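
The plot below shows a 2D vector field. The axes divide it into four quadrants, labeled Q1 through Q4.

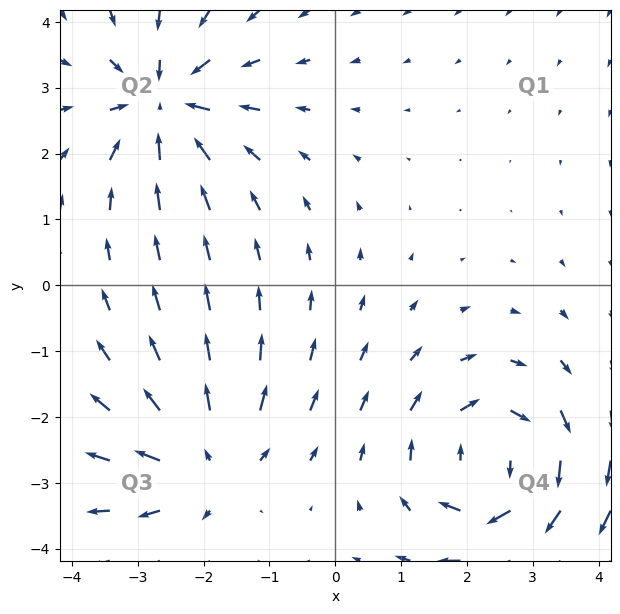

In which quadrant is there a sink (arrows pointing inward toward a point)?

The sink sits at approximately (-2.6, 2.8), which lies in quadrant Q2. The divergence there is about -5, negative as expected for a sink.

Q2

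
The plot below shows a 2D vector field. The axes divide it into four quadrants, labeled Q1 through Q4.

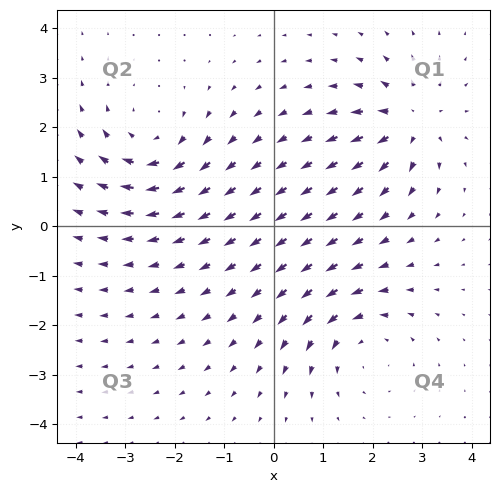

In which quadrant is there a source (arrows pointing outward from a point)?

Q1

The source sits at approximately (2.8, 2.1), which lies in quadrant Q1. The divergence there is about +4, positive as expected for a source.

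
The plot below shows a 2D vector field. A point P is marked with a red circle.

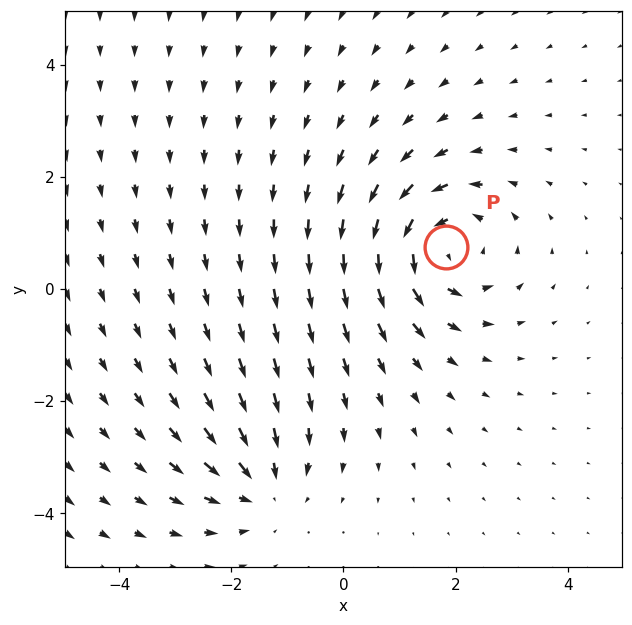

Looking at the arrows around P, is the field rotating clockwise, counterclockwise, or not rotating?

counterclockwise

Near P at (1.8, 0.7) the arrows circulate counterclockwise. The curl (z-component) there is about +5; positive curl means counterclockwise rotation.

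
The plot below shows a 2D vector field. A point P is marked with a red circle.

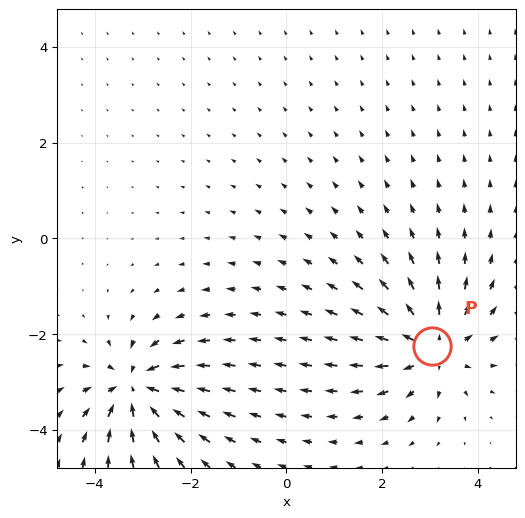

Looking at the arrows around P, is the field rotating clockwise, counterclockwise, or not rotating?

Near P at (3.0, -2.2) the arrows show no circulation. The curl there is ≈0.

not rotating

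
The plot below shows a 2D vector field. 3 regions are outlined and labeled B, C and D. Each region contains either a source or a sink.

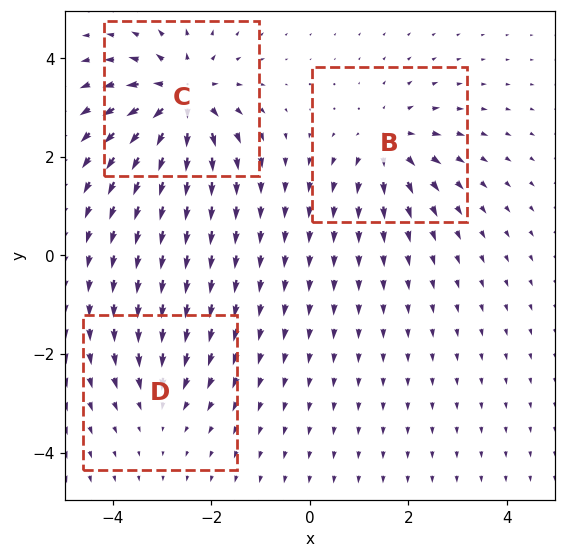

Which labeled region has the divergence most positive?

Divergence at each region's feature centre — B: about +4, C: about +6, D: about -2. Region C is most positive.

C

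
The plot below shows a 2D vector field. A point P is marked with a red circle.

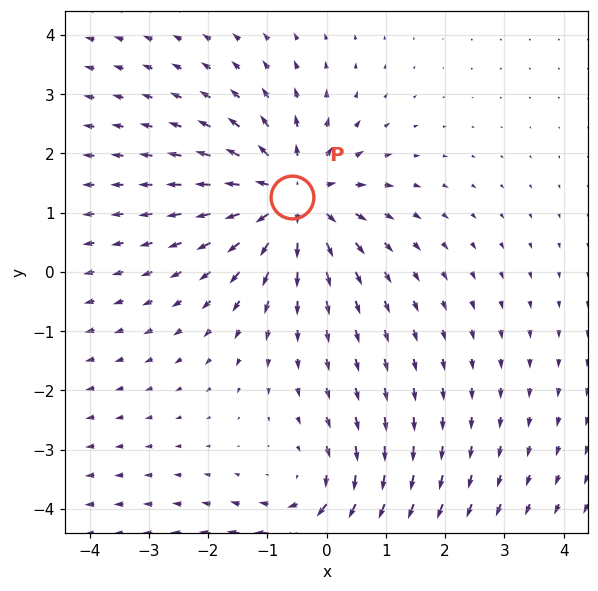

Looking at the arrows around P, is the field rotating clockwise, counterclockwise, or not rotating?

not rotating

Near P at (-0.6, 1.3) the arrows show no circulation. The curl there is ≈0.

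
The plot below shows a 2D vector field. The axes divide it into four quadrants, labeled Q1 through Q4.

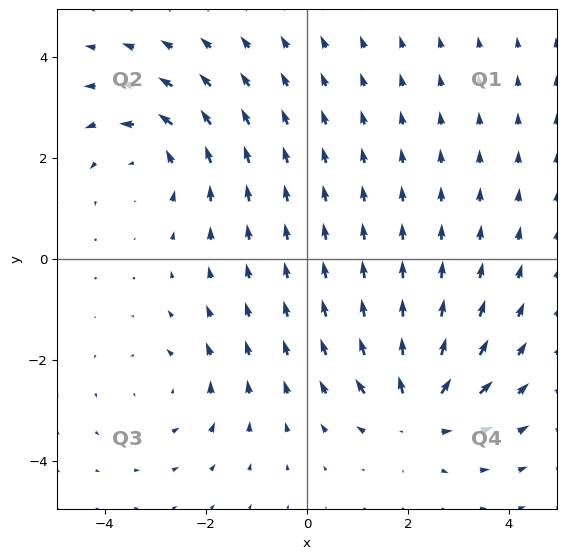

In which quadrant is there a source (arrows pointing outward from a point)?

Q4

The source sits at approximately (2.2, -3.0), which lies in quadrant Q4. The divergence there is about +5, positive as expected for a source.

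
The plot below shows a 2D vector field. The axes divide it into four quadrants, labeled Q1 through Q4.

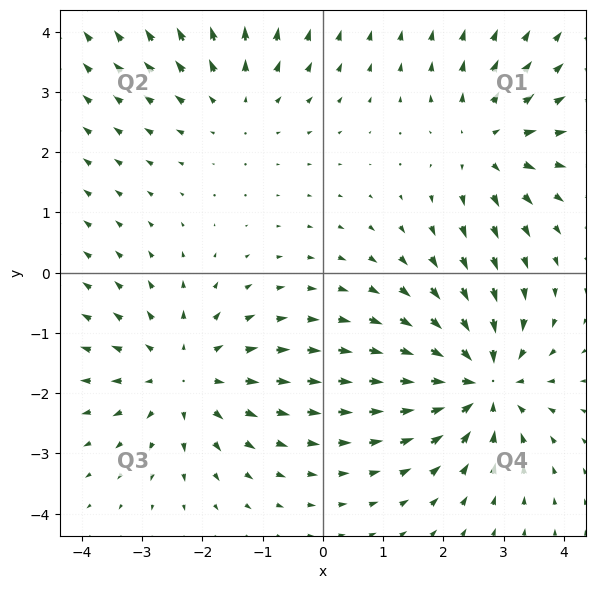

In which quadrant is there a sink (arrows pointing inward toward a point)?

The sink sits at approximately (2.6, -1.8), which lies in quadrant Q4. The divergence there is about -5, negative as expected for a sink.

Q4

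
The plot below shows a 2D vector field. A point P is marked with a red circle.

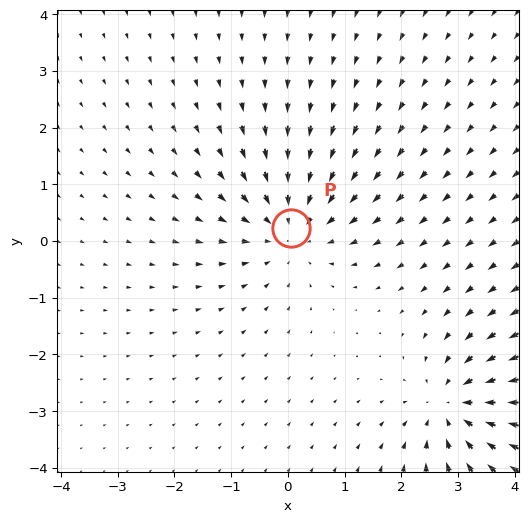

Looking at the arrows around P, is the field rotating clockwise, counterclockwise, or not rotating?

Near P at (0.1, 0.2) the arrows show no circulation. The curl there is ≈0.

not rotating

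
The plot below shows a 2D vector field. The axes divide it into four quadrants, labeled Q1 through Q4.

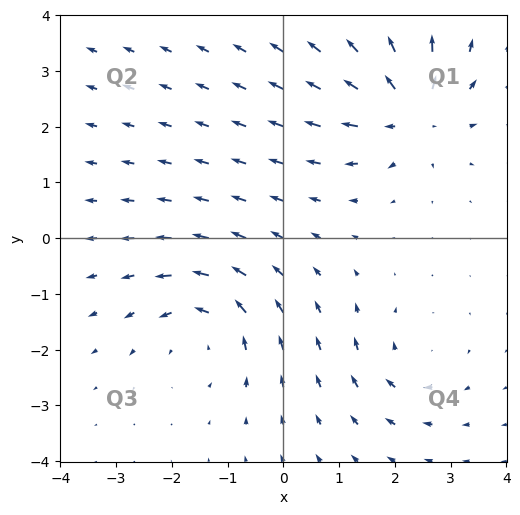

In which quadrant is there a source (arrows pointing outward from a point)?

Q1

The source sits at approximately (2.3, 2.3), which lies in quadrant Q1. The divergence there is about +5, positive as expected for a source.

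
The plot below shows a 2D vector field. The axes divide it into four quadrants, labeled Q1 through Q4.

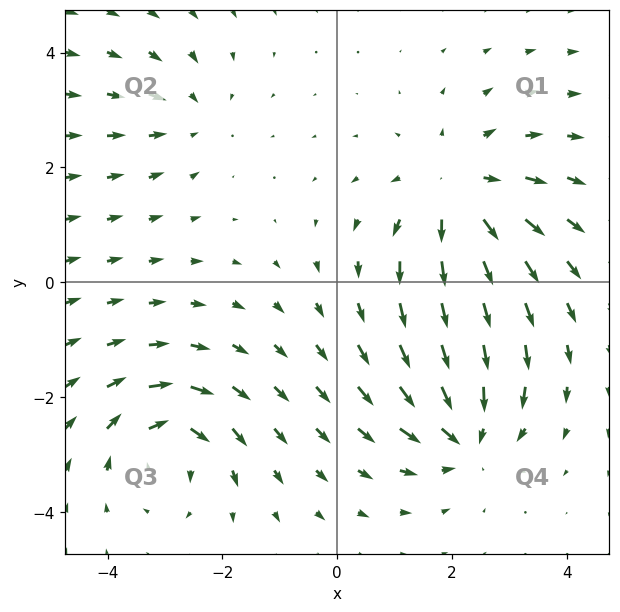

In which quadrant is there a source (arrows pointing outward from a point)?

Q1

The source sits at approximately (2.1, 1.6), which lies in quadrant Q1. The divergence there is about +4, positive as expected for a source.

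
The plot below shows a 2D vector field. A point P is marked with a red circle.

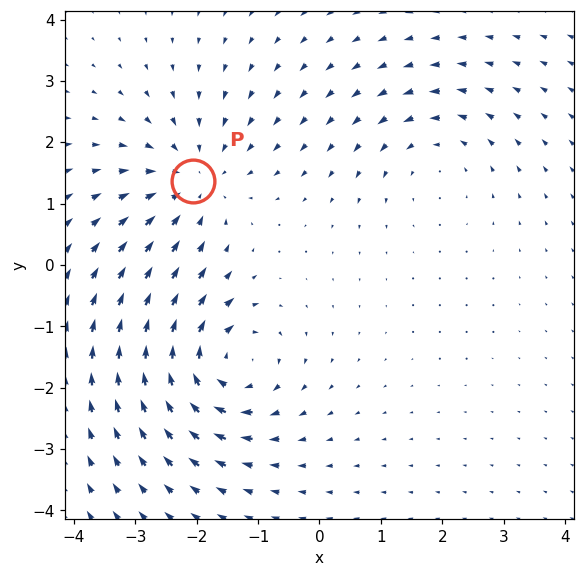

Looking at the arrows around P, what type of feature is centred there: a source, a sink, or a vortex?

At P (-2.1, 1.4) the arrows converge inward. Divergence about -3, curl ≈0 — negative divergence with near-zero curl is a sink.

sink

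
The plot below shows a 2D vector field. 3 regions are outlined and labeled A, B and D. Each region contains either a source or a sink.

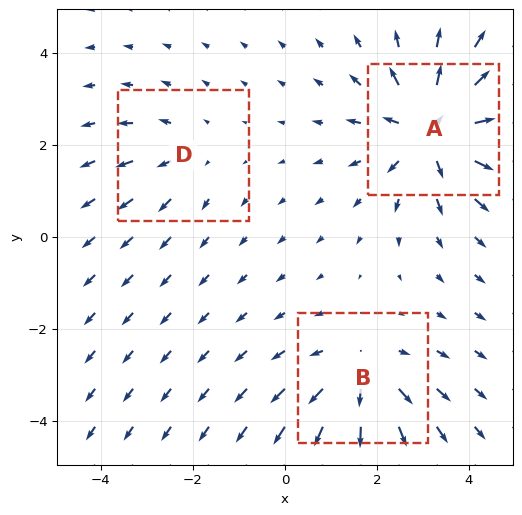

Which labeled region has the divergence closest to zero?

Divergence at each region's feature centre — A: about +5, B: about +3, D: about +2. Region D is closest to zero.

D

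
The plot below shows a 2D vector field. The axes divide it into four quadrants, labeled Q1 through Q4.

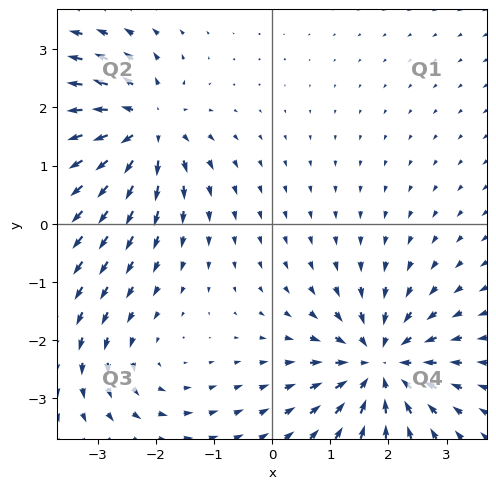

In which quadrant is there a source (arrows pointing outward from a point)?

The source sits at approximately (-2.2, 1.6), which lies in quadrant Q2. The divergence there is about +6, positive as expected for a source.

Q2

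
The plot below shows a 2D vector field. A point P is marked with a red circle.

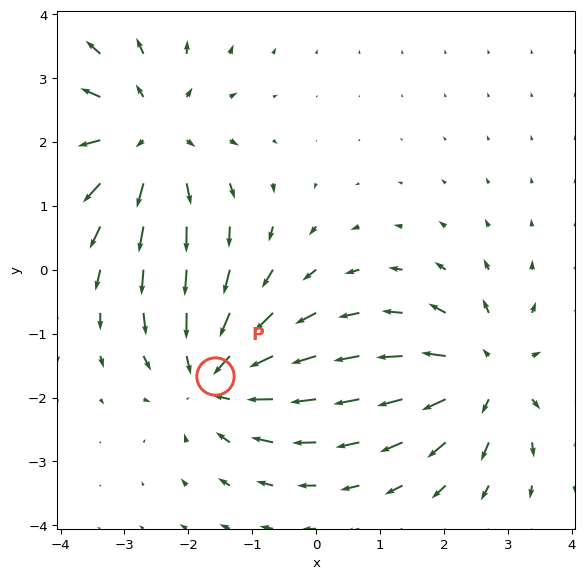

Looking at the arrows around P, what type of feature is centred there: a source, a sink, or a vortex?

At P (-1.6, -1.7) the arrows converge inward. Divergence about -4, curl ≈0 — negative divergence with near-zero curl is a sink.

sink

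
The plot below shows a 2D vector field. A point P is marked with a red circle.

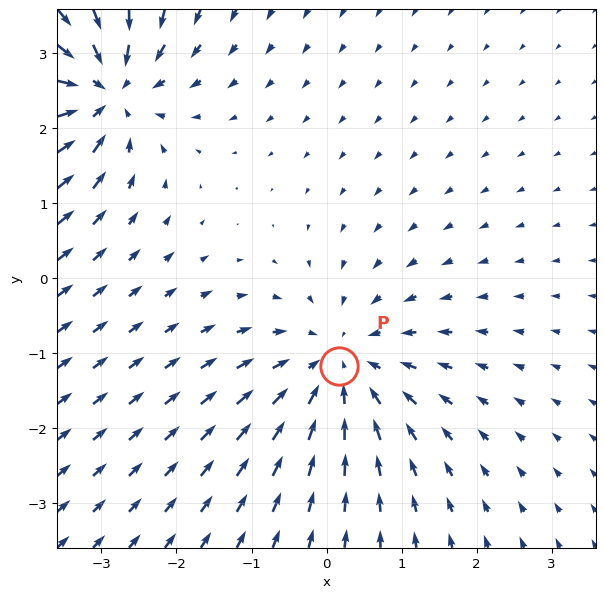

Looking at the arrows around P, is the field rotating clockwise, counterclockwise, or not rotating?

not rotating

Near P at (0.2, -1.2) the arrows show no circulation. The curl there is ≈0.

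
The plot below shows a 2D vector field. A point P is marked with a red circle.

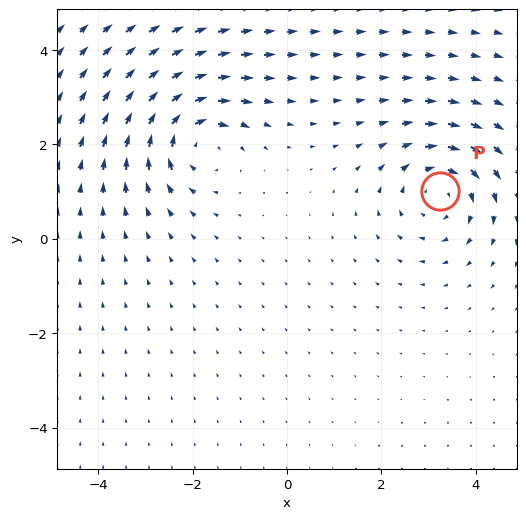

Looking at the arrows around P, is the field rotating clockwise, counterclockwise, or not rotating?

Near P at (3.2, 1.0) the arrows circulate clockwise. The curl (z-component) there is about -5; negative curl means clockwise rotation.

clockwise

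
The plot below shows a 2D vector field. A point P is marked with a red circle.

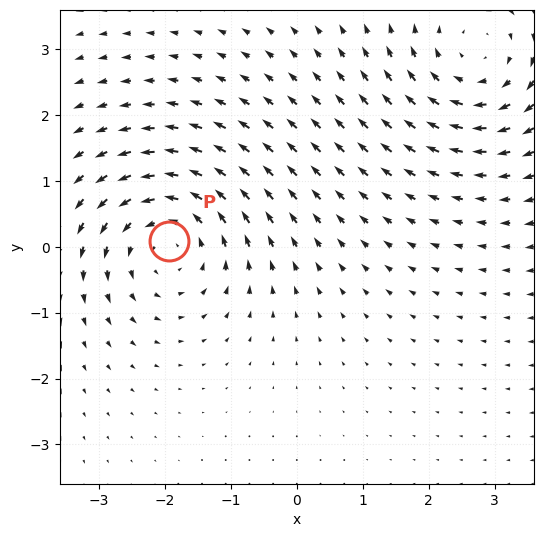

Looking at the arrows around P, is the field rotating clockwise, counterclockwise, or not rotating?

counterclockwise

Near P at (-1.9, 0.1) the arrows circulate counterclockwise. The curl (z-component) there is about +4; positive curl means counterclockwise rotation.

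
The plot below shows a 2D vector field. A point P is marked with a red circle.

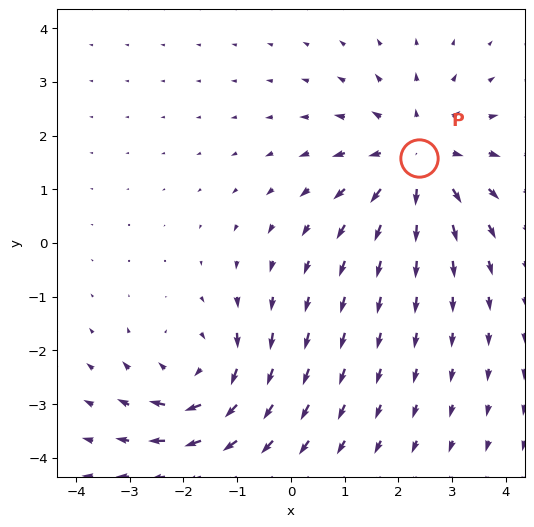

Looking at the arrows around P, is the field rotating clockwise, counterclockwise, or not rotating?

Near P at (2.4, 1.6) the arrows show no circulation. The curl there is ≈0.

not rotating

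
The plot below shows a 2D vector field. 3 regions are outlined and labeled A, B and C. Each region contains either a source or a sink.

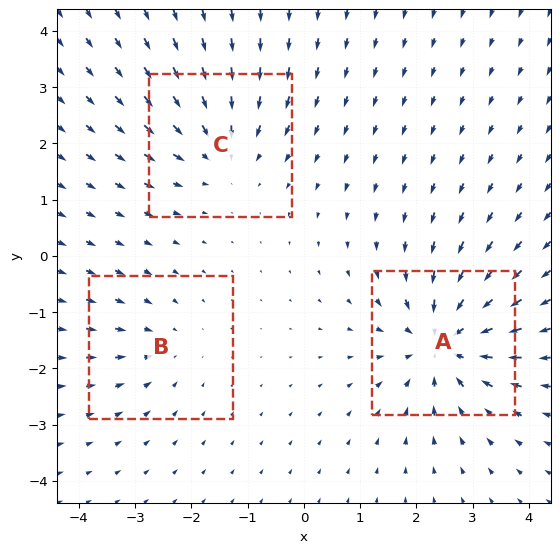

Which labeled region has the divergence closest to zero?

Divergence at each region's feature centre — A: about -5, B: about -2, C: about -3. Region B is closest to zero.

B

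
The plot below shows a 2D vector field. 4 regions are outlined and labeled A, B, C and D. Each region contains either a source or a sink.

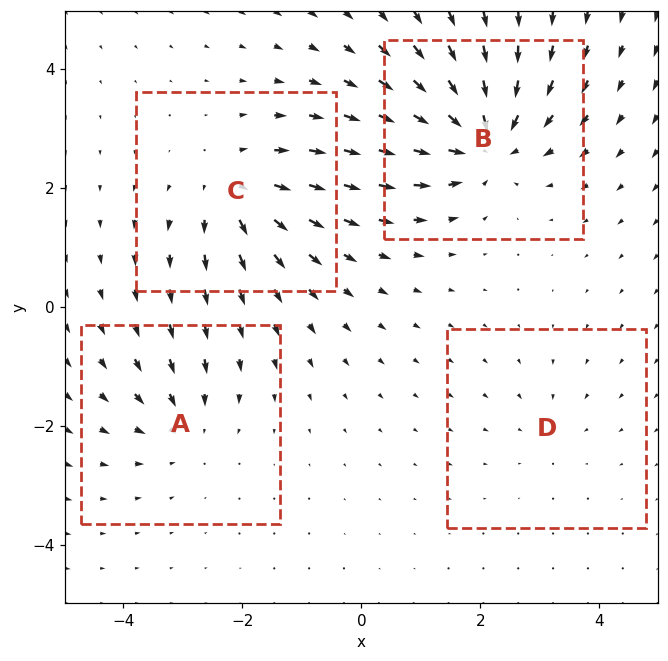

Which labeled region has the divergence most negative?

B

Divergence at each region's feature centre — A: about -4, B: about -7, C: about +5, D: about -2. Region B is most negative.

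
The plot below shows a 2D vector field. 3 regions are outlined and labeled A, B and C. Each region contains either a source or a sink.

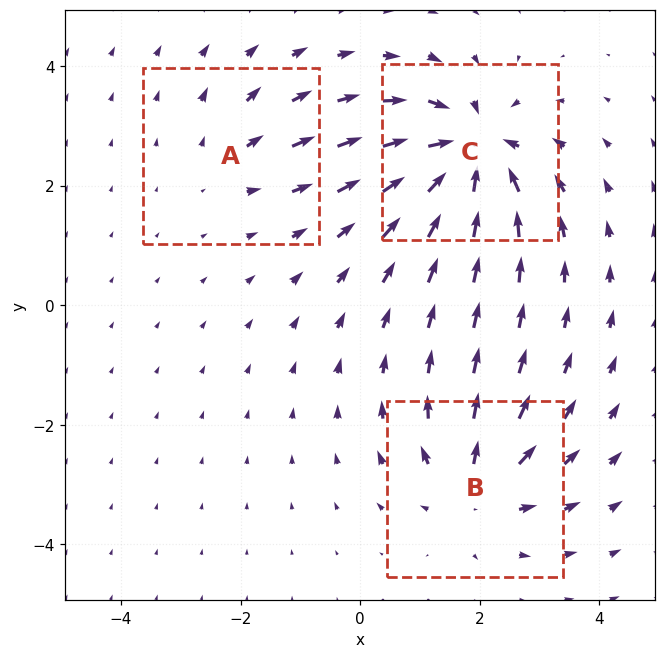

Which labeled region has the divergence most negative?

C

Divergence at each region's feature centre — A: about +2, B: about +4, C: about -7. Region C is most negative.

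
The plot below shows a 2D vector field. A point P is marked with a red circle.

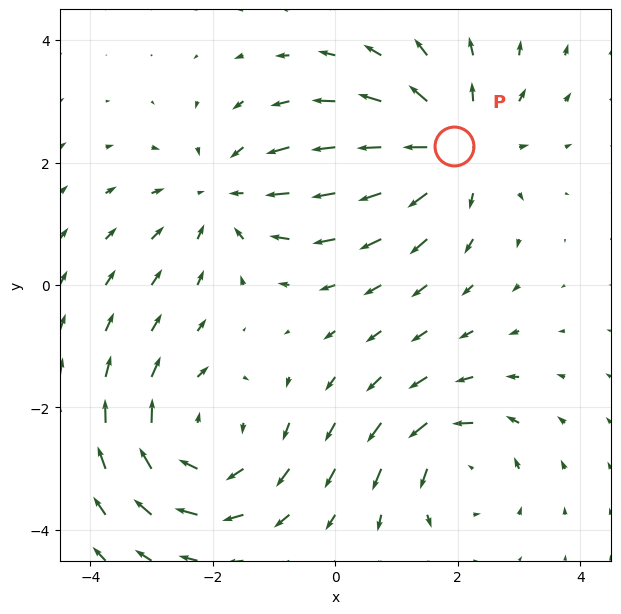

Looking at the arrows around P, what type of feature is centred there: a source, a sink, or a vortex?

At P (1.9, 2.3) the arrows spread outward. Divergence about +4, curl ≈0 — positive divergence with near-zero curl is a source.

source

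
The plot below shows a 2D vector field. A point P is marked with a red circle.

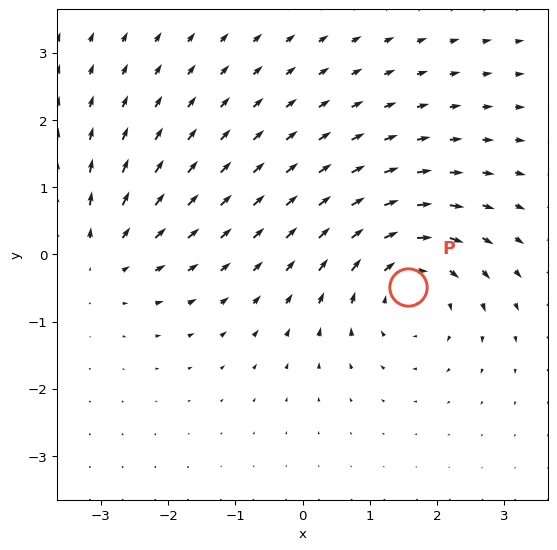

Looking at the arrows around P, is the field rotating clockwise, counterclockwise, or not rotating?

Near P at (1.6, -0.5) the arrows circulate clockwise. The curl (z-component) there is about -4; negative curl means clockwise rotation.

clockwise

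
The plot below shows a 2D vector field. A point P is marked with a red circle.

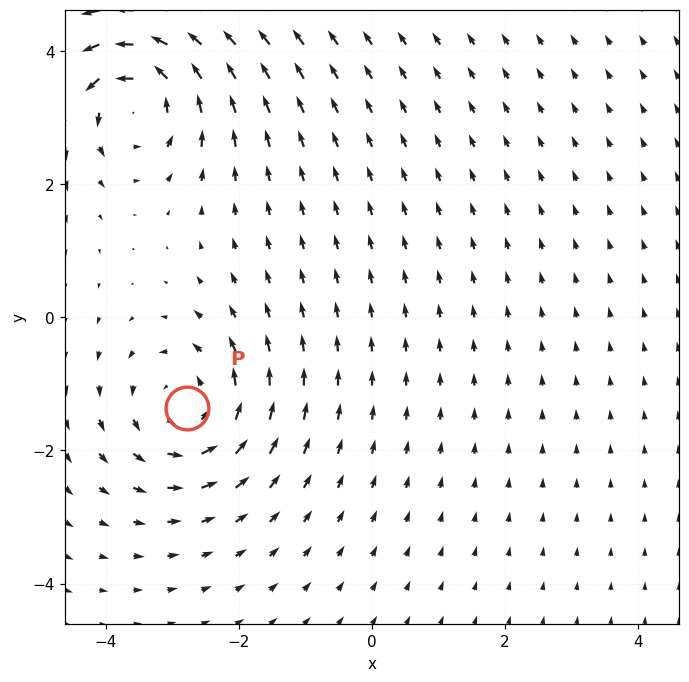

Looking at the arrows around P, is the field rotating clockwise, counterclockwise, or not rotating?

Near P at (-2.8, -1.4) the arrows circulate counterclockwise. The curl (z-component) there is about +3; positive curl means counterclockwise rotation.

counterclockwise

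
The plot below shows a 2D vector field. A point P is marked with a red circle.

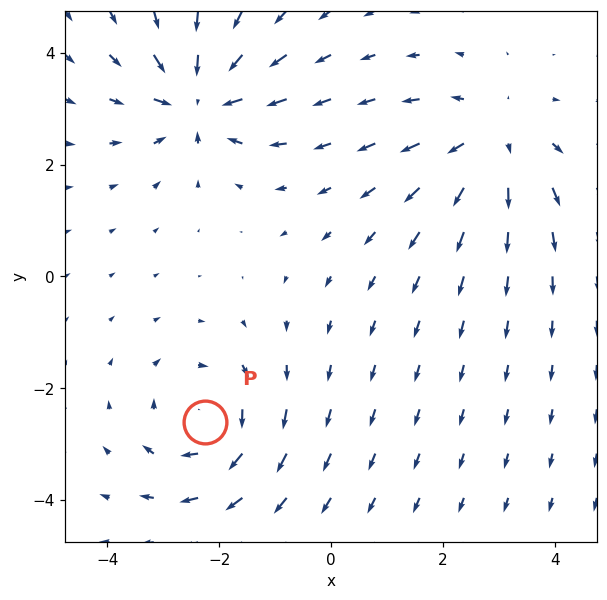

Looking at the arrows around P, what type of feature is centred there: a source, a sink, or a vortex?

At P (-2.3, -2.6) the arrows circulate clockwise. Divergence ≈0, curl about -5 — near-zero divergence with nonzero curl is a vortex.

vortex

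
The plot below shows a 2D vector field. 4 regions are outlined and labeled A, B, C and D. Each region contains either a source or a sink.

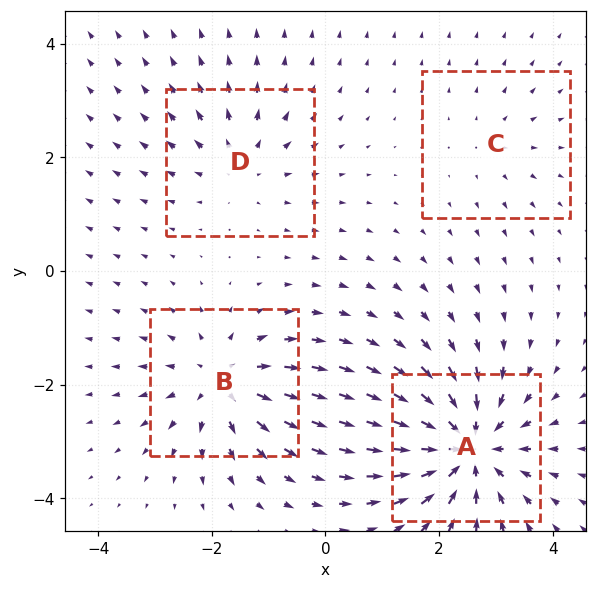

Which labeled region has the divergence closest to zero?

C

Divergence at each region's feature centre — A: about -7, B: about +5, C: about +2, D: about +3. Region C is closest to zero.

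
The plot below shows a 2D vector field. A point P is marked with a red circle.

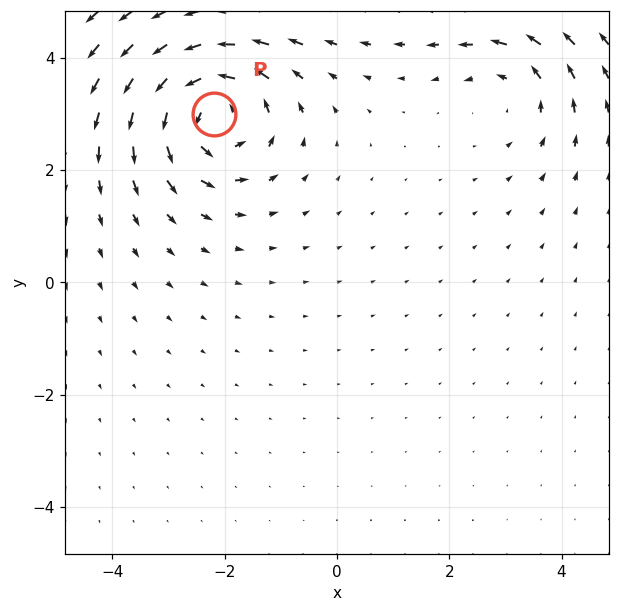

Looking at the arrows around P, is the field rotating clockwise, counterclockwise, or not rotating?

Near P at (-2.2, 3.0) the arrows circulate counterclockwise. The curl (z-component) there is about +5; positive curl means counterclockwise rotation.

counterclockwise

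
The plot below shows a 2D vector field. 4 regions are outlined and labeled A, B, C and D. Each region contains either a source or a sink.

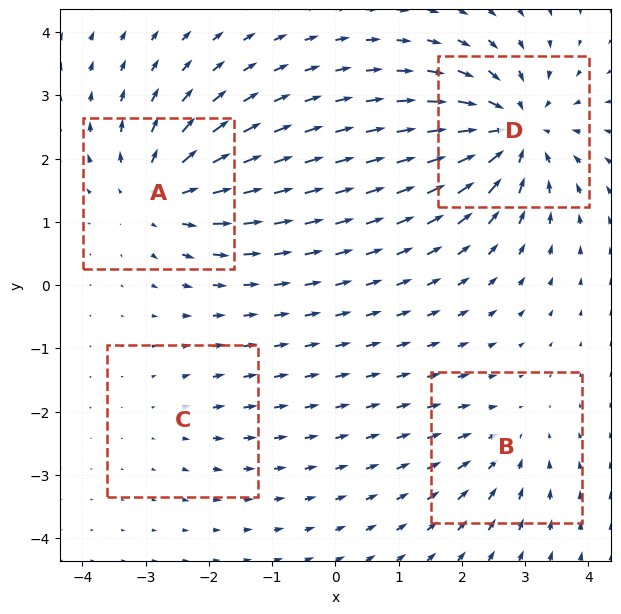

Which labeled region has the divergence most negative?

Divergence at each region's feature centre — A: about +6, B: about -3, C: about +2, D: about -7. Region D is most negative.

D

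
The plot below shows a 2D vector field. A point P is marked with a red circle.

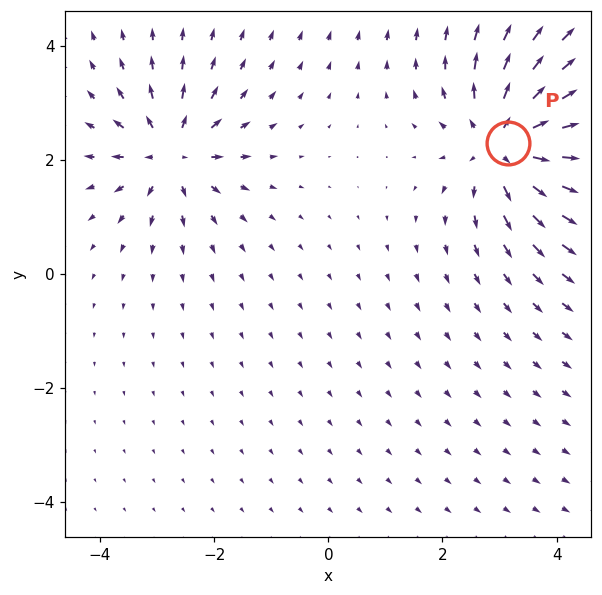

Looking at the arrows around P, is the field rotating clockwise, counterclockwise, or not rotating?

Near P at (3.1, 2.3) the arrows show no circulation. The curl there is ≈0.

not rotating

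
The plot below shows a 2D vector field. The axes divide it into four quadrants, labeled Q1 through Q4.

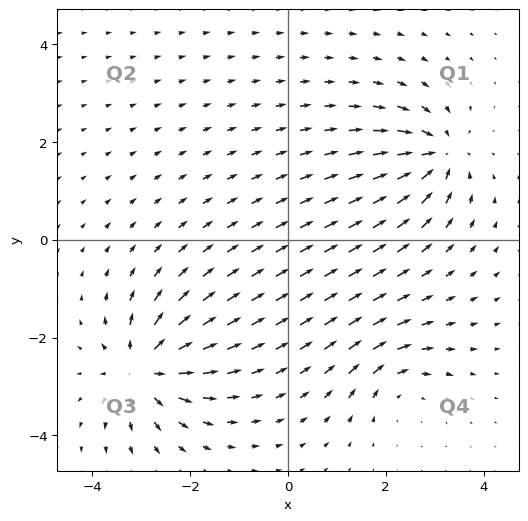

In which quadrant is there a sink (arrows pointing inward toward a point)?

Q1

The sink sits at approximately (3.0, 1.7), which lies in quadrant Q1. The divergence there is about -6, negative as expected for a sink.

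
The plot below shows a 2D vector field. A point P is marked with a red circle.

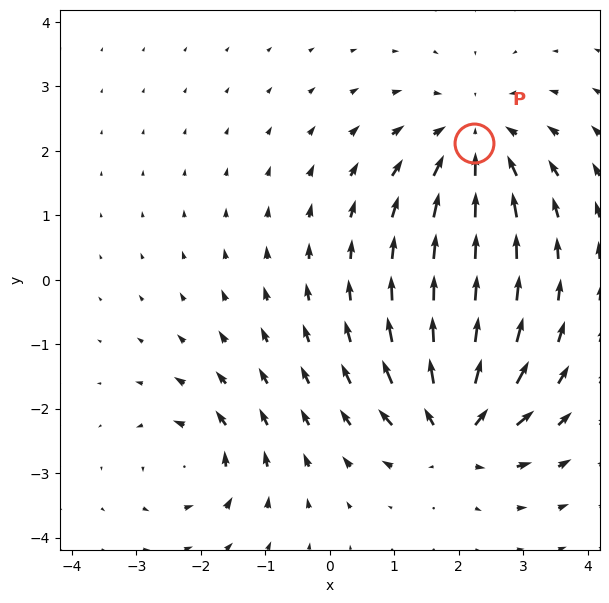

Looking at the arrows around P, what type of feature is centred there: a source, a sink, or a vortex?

sink

At P (2.2, 2.1) the arrows converge inward. Divergence about -4, curl ≈0 — negative divergence with near-zero curl is a sink.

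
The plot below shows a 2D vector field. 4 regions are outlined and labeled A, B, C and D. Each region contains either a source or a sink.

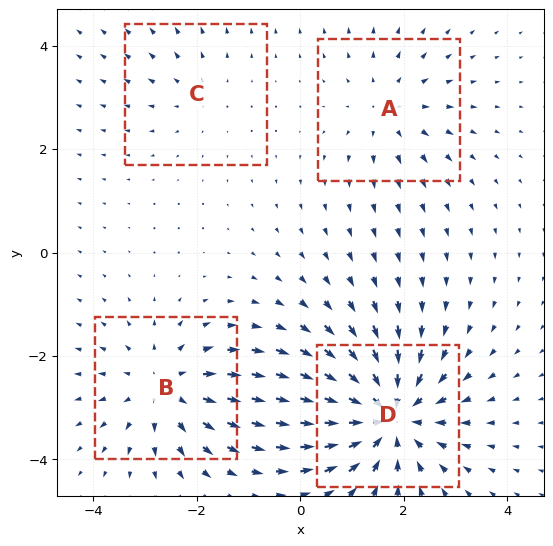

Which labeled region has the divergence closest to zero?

C

Divergence at each region's feature centre — A: about +3, B: about +5, C: about +2, D: about -7. Region C is closest to zero.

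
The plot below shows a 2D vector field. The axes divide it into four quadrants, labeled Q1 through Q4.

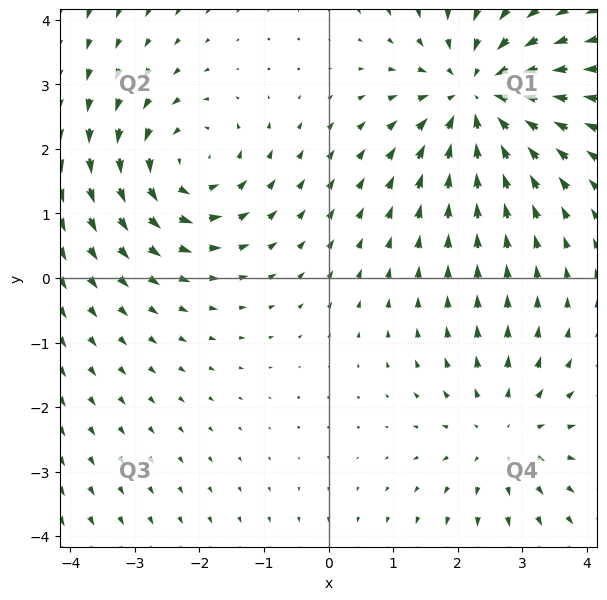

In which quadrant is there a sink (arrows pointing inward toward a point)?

The sink sits at approximately (2.3, 2.8), which lies in quadrant Q1. The divergence there is about -4, negative as expected for a sink.

Q1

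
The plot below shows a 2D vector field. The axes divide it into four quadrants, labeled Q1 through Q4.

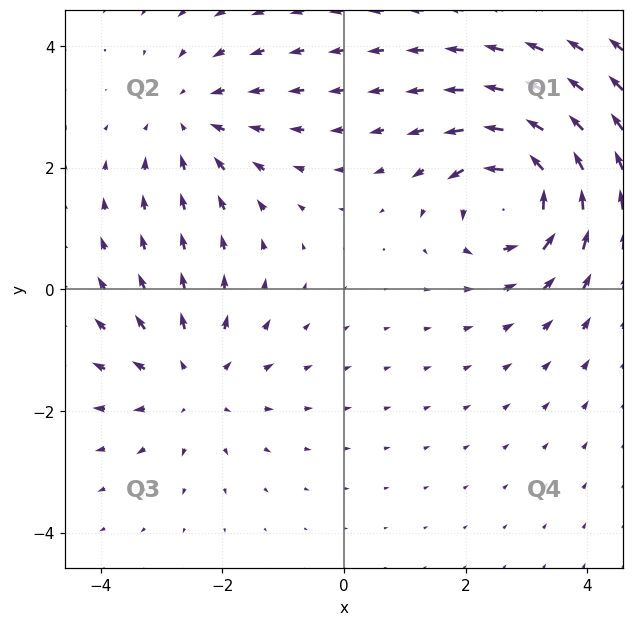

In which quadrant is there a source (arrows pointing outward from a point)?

Q3

The source sits at approximately (-2.5, -1.5), which lies in quadrant Q3. The divergence there is about +3, positive as expected for a source.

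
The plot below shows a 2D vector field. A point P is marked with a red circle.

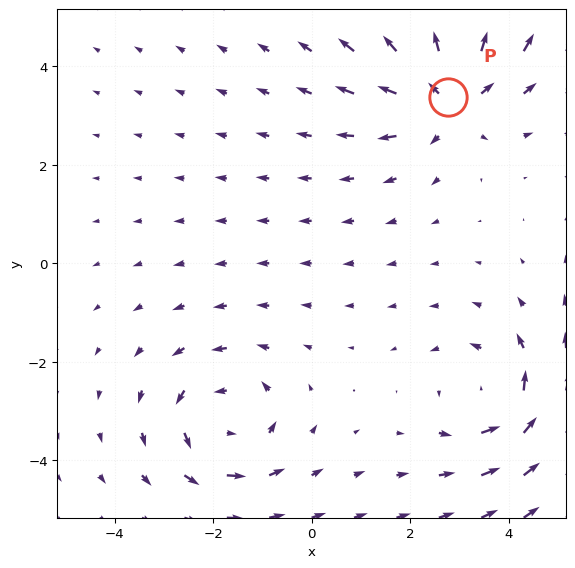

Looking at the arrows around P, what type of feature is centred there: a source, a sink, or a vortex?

At P (2.8, 3.4) the arrows spread outward. Divergence about +5, curl ≈0 — positive divergence with near-zero curl is a source.

source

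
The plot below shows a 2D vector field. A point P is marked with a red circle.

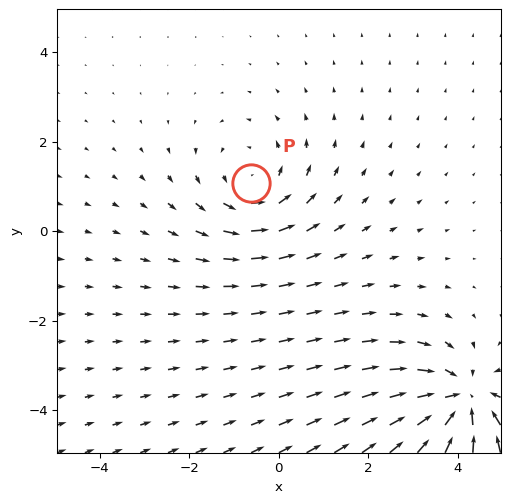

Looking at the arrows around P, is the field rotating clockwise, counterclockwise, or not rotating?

Near P at (-0.6, 1.1) the arrows circulate counterclockwise. The curl (z-component) there is about +2; positive curl means counterclockwise rotation.

counterclockwise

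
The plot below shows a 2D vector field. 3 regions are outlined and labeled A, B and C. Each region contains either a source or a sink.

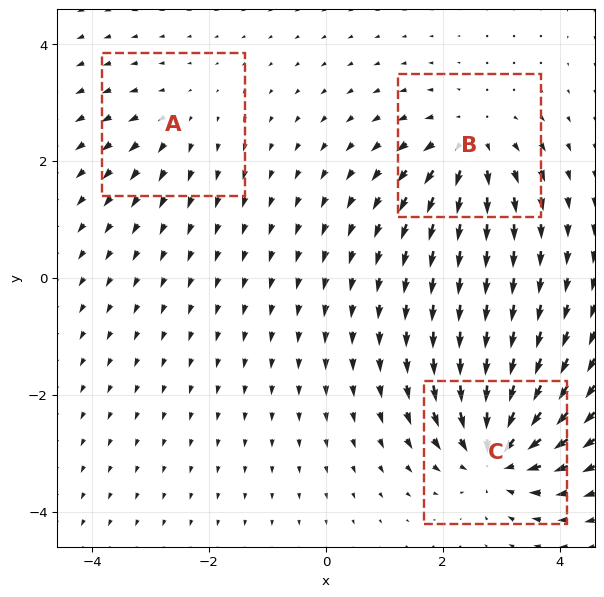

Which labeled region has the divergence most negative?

Divergence at each region's feature centre — A: about +2, B: about +4, C: about -6. Region C is most negative.

C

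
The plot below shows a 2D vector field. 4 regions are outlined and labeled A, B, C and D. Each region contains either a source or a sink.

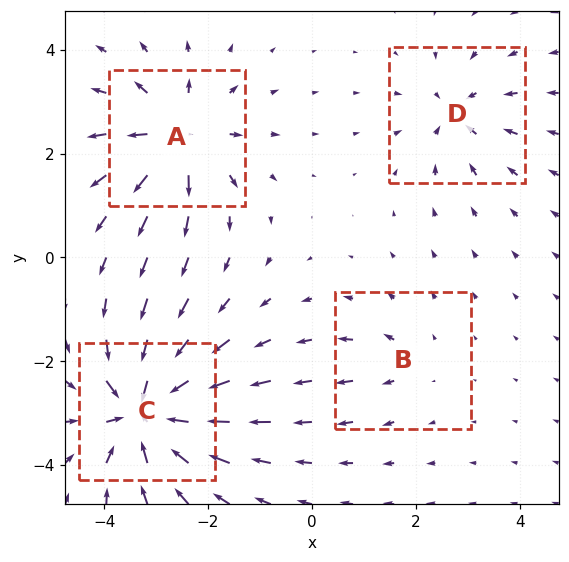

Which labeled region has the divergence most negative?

Divergence at each region's feature centre — A: about +6, B: about +2, C: about -9, D: about -4. Region C is most negative.

C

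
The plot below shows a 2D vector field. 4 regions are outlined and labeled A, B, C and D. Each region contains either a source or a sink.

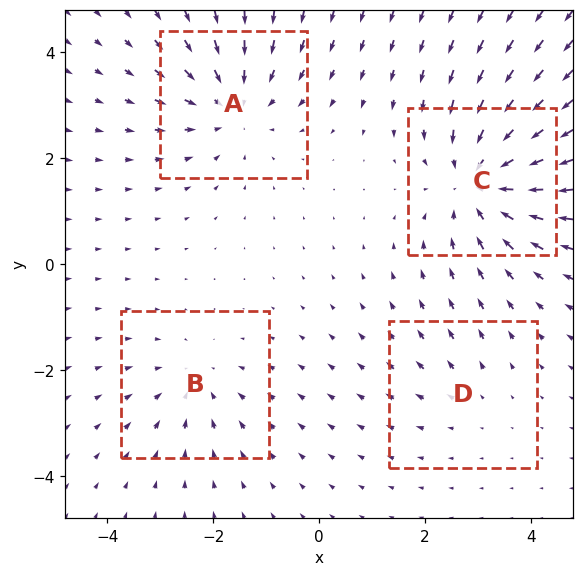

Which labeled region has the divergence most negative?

C

Divergence at each region's feature centre — A: about -4, B: about -3, C: about -6, D: about +2. Region C is most negative.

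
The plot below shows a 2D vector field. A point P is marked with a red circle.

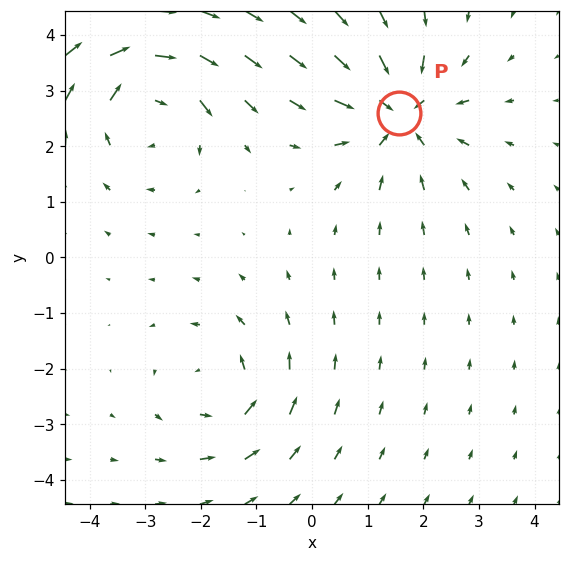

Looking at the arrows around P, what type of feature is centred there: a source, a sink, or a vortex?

sink

At P (1.6, 2.6) the arrows converge inward. Divergence about -5, curl ≈0 — negative divergence with near-zero curl is a sink.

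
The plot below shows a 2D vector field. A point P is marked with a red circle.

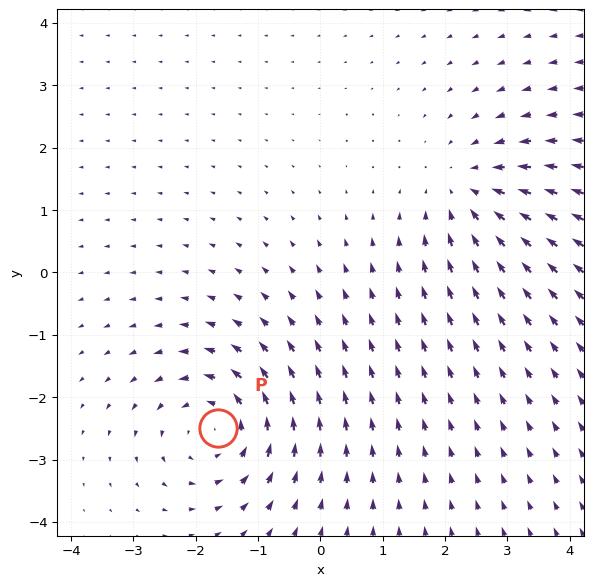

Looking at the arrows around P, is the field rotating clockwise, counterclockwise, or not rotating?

counterclockwise

Near P at (-1.6, -2.5) the arrows circulate counterclockwise. The curl (z-component) there is about +3; positive curl means counterclockwise rotation.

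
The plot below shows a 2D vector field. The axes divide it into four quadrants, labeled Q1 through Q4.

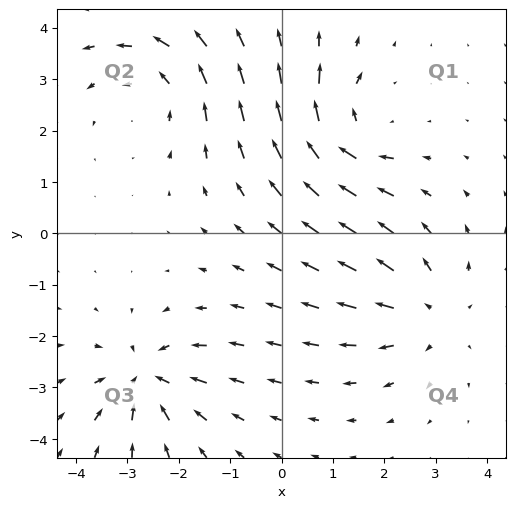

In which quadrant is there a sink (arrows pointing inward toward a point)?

Q3

The sink sits at approximately (-2.6, -2.8), which lies in quadrant Q3. The divergence there is about -6, negative as expected for a sink.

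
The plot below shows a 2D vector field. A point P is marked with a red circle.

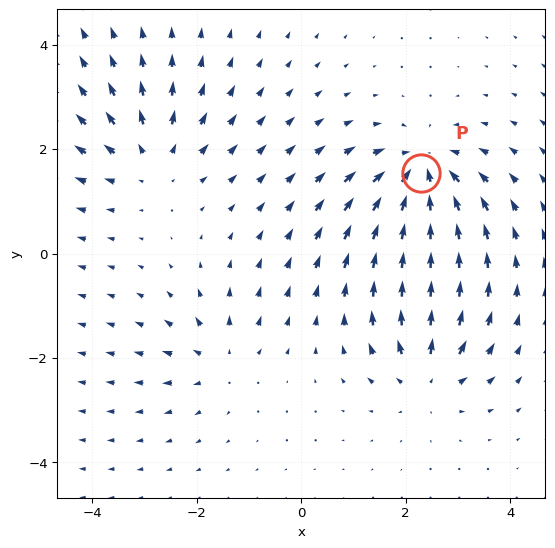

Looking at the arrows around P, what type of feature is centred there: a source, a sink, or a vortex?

sink

At P (2.3, 1.5) the arrows converge inward. Divergence about -6, curl ≈0 — negative divergence with near-zero curl is a sink.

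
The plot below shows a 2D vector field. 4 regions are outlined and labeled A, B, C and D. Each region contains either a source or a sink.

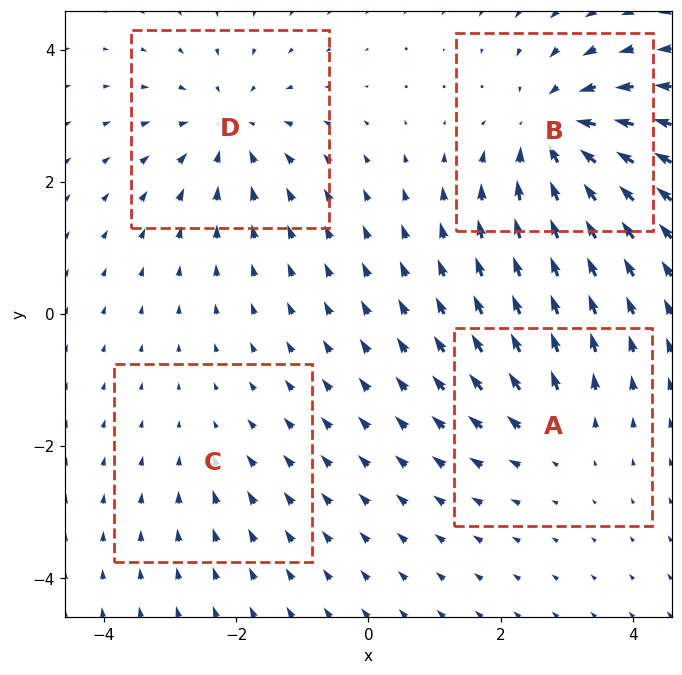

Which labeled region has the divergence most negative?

B

Divergence at each region's feature centre — A: about +3, B: about -6, C: about -2, D: about -4. Region B is most negative.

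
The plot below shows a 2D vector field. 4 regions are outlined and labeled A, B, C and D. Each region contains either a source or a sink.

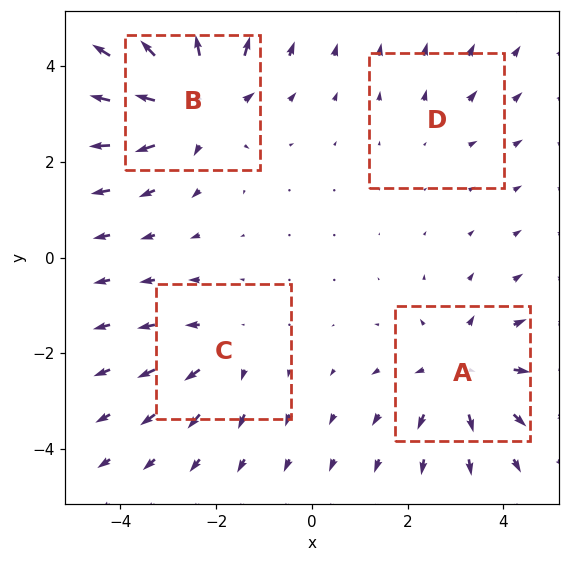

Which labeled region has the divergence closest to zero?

Divergence at each region's feature centre — A: about +4, B: about +6, C: about +3, D: about +2. Region D is closest to zero.

D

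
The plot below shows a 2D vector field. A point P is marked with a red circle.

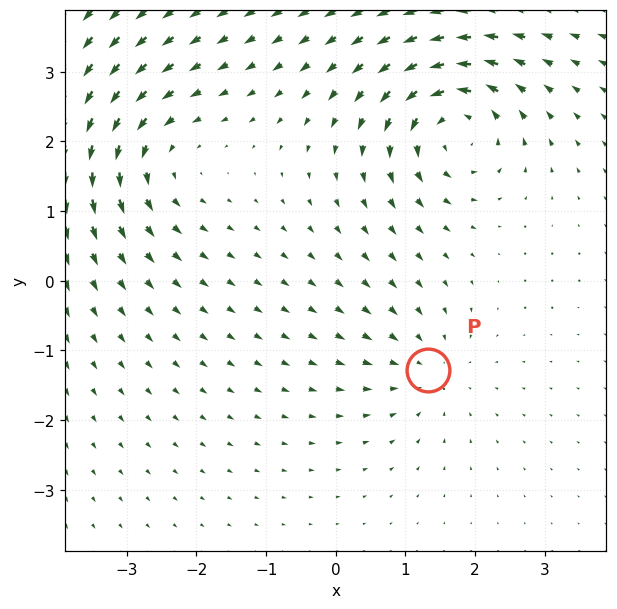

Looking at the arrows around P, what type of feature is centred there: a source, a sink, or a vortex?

At P (1.3, -1.3) the arrows converge inward. Divergence about -3, curl ≈0 — negative divergence with near-zero curl is a sink.

sink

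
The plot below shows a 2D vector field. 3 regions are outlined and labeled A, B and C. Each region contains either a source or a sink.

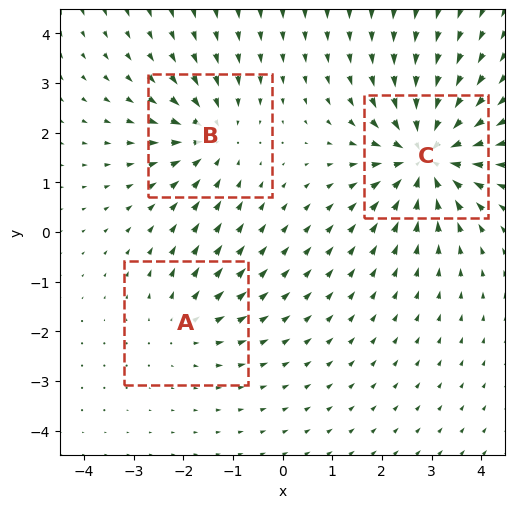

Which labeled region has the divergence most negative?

Divergence at each region's feature centre — A: about +2, B: about -3, C: about -5. Region C is most negative.

C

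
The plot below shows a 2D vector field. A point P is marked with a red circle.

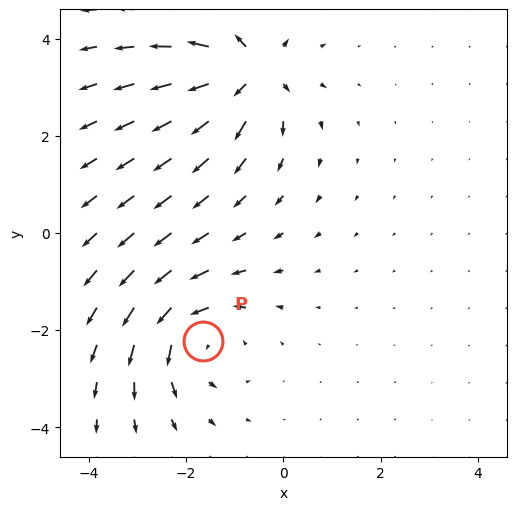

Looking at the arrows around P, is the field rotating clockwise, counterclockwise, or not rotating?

counterclockwise

Near P at (-1.7, -2.2) the arrows circulate counterclockwise. The curl (z-component) there is about +4; positive curl means counterclockwise rotation.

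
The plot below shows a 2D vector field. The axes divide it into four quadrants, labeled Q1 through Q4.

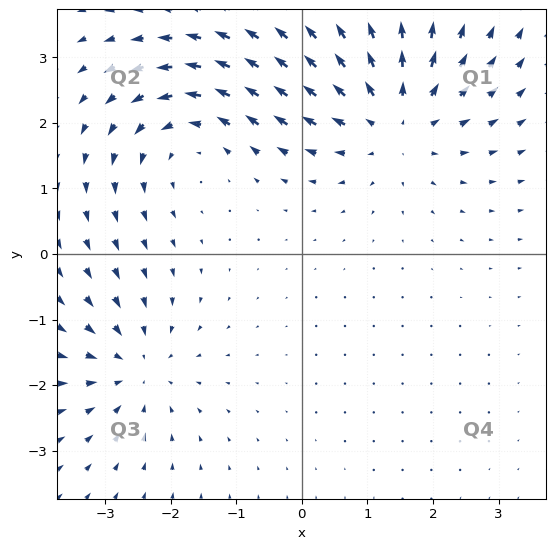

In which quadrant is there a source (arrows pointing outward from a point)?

Q1

The source sits at approximately (1.4, 2.1), which lies in quadrant Q1. The divergence there is about +4, positive as expected for a source.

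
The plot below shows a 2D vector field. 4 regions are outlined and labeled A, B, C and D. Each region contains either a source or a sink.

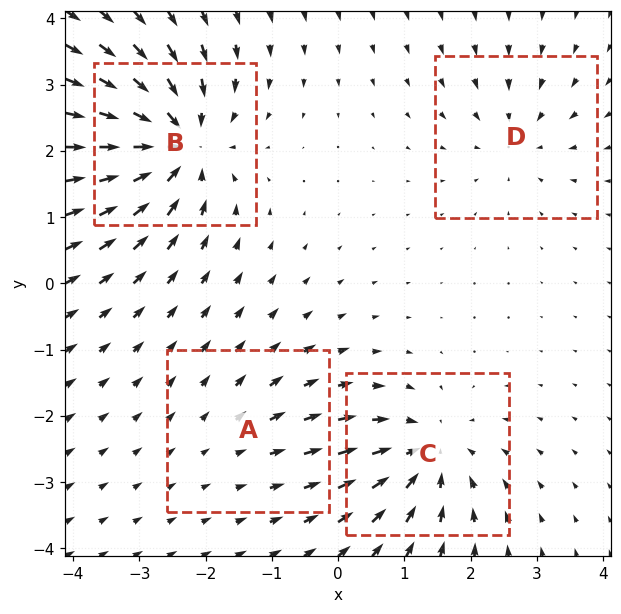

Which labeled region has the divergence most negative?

B

Divergence at each region's feature centre — A: about +2, B: about -8, C: about -6, D: about -4. Region B is most negative.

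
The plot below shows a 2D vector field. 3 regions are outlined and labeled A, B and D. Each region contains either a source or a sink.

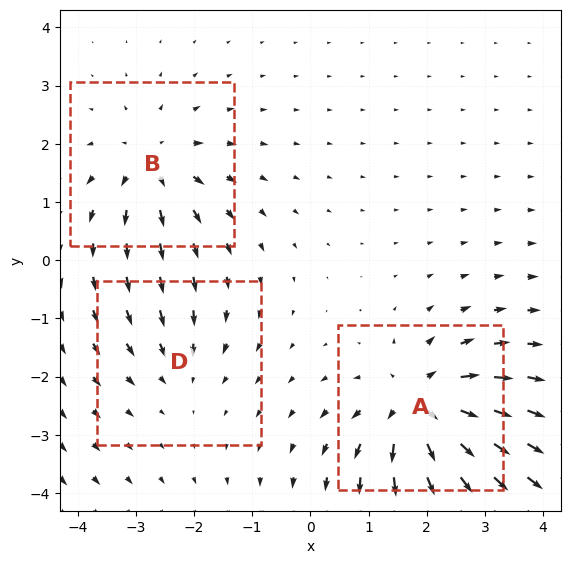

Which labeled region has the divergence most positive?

Divergence at each region's feature centre — A: about +6, B: about +4, D: about -3. Region A is most positive.

A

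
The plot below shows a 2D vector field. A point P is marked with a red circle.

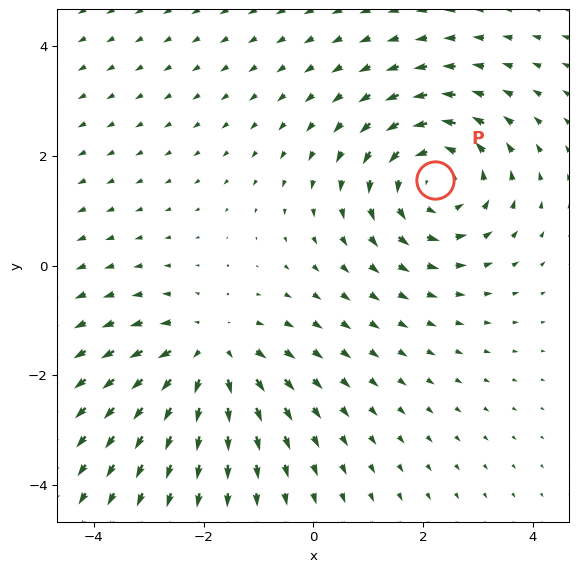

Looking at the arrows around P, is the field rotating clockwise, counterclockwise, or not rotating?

Near P at (2.2, 1.6) the arrows circulate counterclockwise. The curl (z-component) there is about +3; positive curl means counterclockwise rotation.

counterclockwise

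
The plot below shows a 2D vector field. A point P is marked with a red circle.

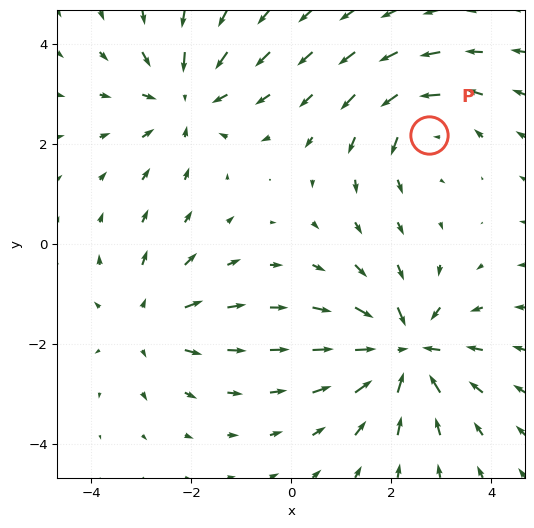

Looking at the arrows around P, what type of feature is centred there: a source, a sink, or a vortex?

At P (2.7, 2.2) the arrows circulate counterclockwise. Divergence ≈0, curl about +3 — near-zero divergence with nonzero curl is a vortex.

vortex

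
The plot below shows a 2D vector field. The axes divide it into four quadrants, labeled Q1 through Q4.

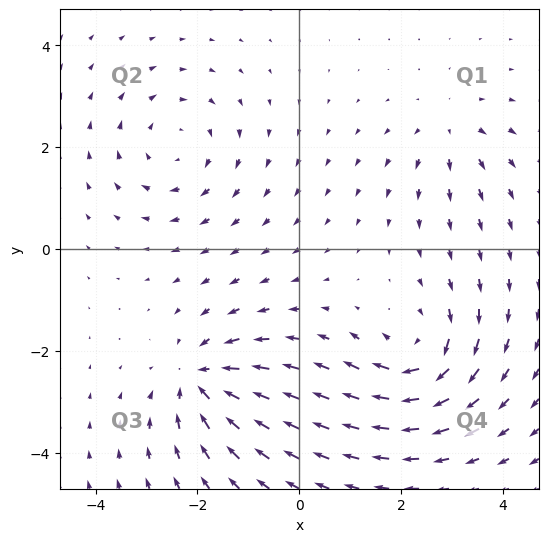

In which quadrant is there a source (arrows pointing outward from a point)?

The source sits at approximately (3.0, 2.4), which lies in quadrant Q1. The divergence there is about +3, positive as expected for a source.

Q1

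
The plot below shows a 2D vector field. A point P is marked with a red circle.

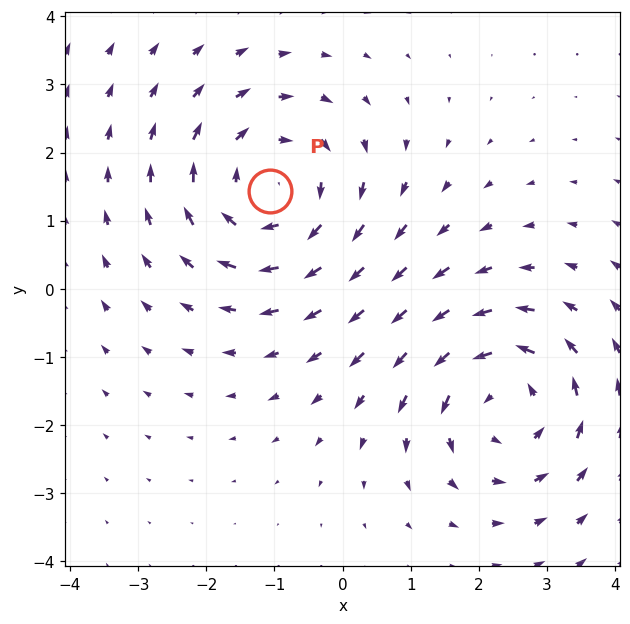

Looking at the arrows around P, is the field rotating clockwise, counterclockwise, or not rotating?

Near P at (-1.1, 1.4) the arrows circulate clockwise. The curl (z-component) there is about -4; negative curl means clockwise rotation.

clockwise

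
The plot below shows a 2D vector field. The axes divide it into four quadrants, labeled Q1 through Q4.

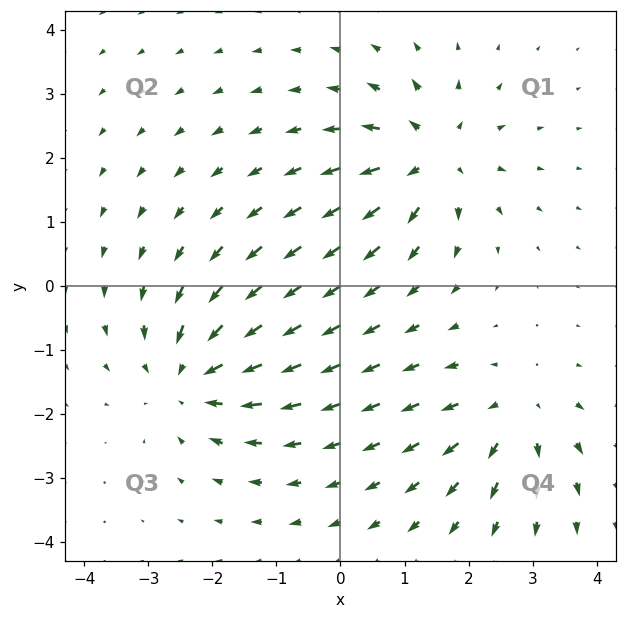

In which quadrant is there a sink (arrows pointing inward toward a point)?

The sink sits at approximately (-2.3, -1.4), which lies in quadrant Q3. The divergence there is about -5, negative as expected for a sink.

Q3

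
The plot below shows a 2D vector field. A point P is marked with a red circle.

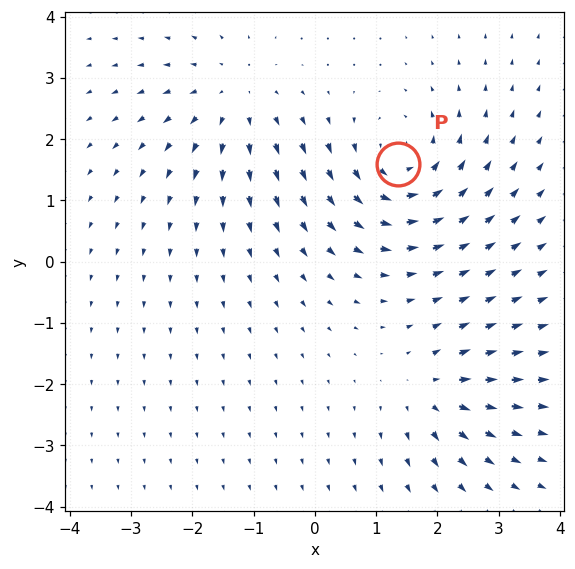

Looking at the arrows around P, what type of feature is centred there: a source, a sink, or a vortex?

vortex

At P (1.4, 1.6) the arrows circulate counterclockwise. Divergence ≈0, curl about +5 — near-zero divergence with nonzero curl is a vortex.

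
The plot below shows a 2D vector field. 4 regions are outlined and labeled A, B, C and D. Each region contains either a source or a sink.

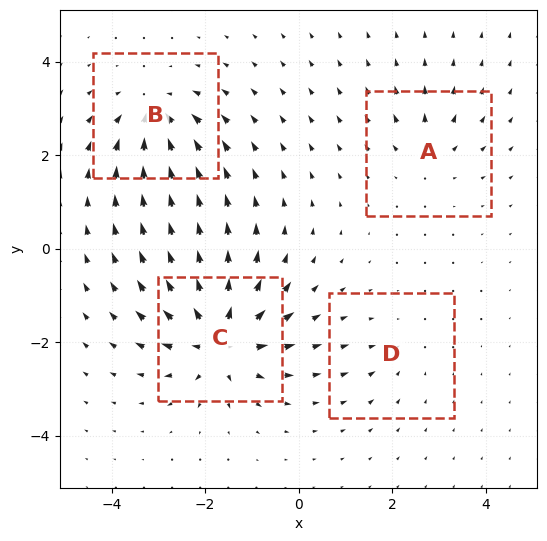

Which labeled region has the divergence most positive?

C

Divergence at each region's feature centre — A: about +4, B: about -6, C: about +9, D: about -2. Region C is most positive.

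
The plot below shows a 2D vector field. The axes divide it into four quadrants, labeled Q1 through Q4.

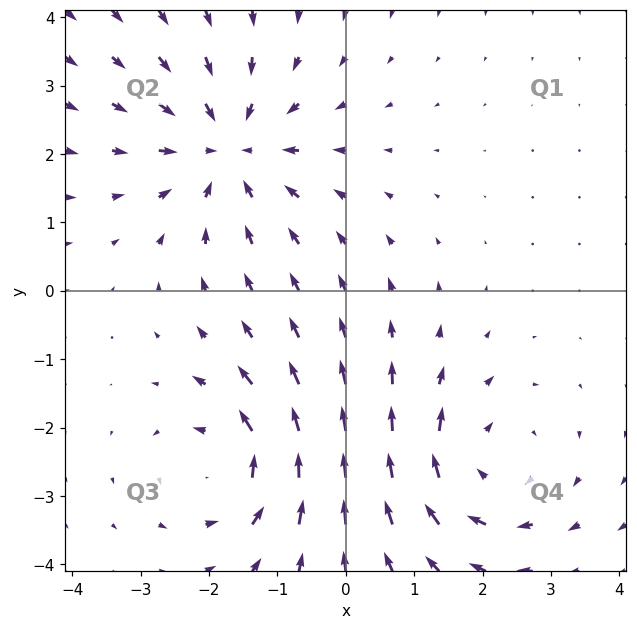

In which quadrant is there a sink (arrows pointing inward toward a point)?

The sink sits at approximately (-1.7, 2.1), which lies in quadrant Q2. The divergence there is about -4, negative as expected for a sink.

Q2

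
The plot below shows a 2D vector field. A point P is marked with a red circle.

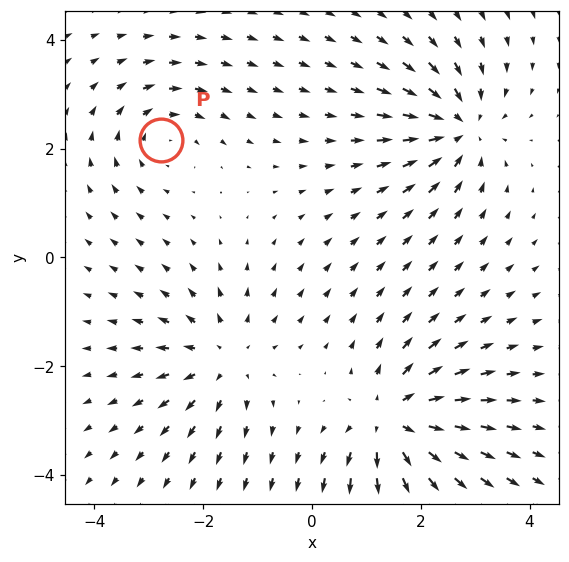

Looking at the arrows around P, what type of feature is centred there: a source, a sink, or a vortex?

At P (-2.8, 2.2) the arrows circulate clockwise. Divergence ≈0, curl about -4 — near-zero divergence with nonzero curl is a vortex.

vortex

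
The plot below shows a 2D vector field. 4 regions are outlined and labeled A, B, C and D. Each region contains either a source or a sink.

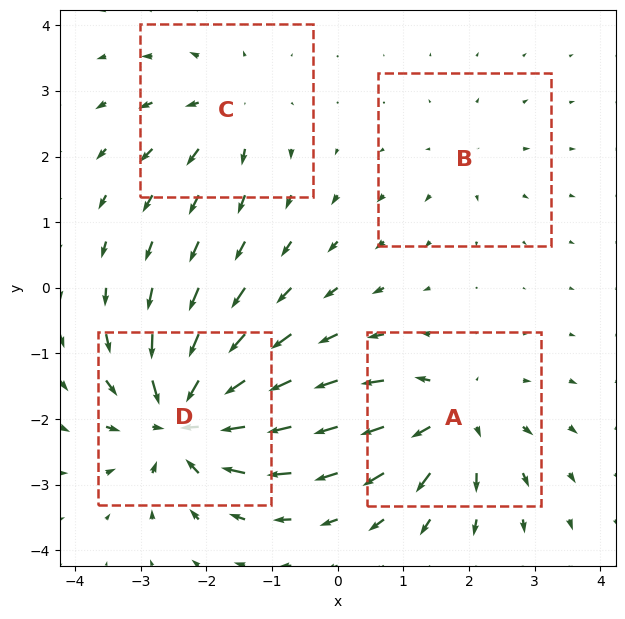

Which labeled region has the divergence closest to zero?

B

Divergence at each region's feature centre — A: about +6, B: about +3, C: about +4, D: about -9. Region B is closest to zero.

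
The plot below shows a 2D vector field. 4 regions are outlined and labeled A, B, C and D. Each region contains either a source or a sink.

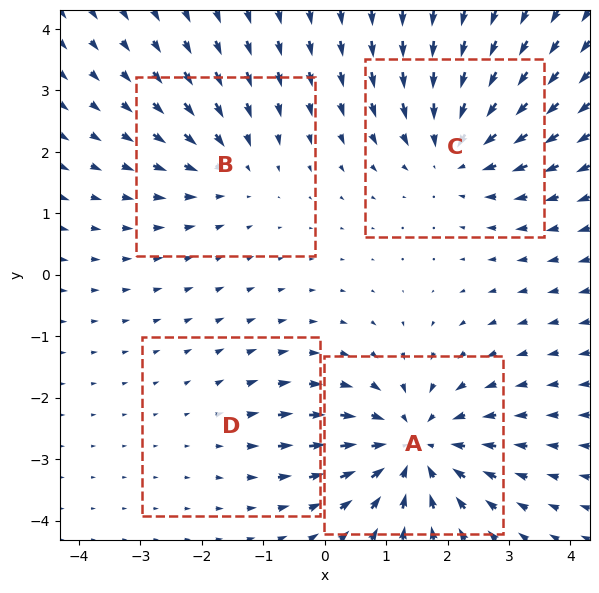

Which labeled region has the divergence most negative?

A

Divergence at each region's feature centre — A: about -6, B: about -3, C: about -4, D: about +2. Region A is most negative.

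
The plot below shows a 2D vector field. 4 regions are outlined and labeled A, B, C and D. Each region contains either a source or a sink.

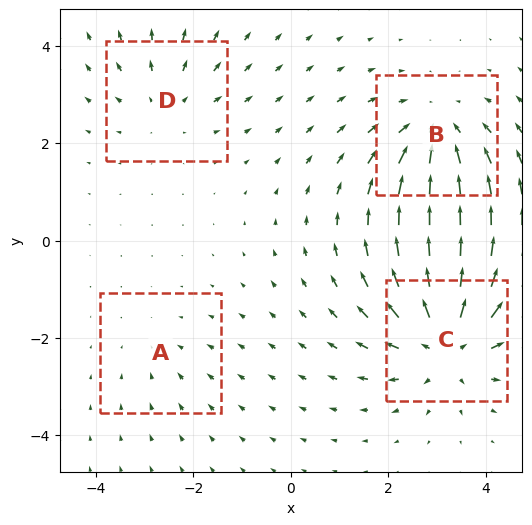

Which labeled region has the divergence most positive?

Divergence at each region's feature centre — A: about -2, B: about -5, C: about +6, D: about +3. Region C is most positive.

C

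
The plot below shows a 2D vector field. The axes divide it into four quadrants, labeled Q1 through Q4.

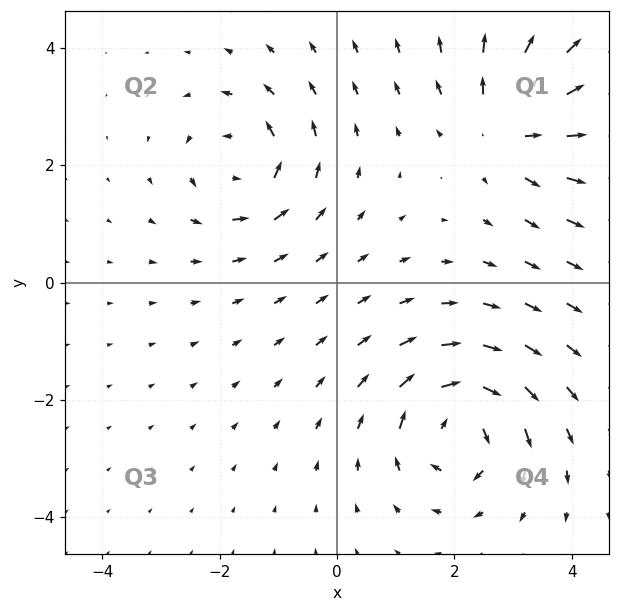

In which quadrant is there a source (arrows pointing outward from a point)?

Q1

The source sits at approximately (2.9, 2.6), which lies in quadrant Q1. The divergence there is about +4, positive as expected for a source.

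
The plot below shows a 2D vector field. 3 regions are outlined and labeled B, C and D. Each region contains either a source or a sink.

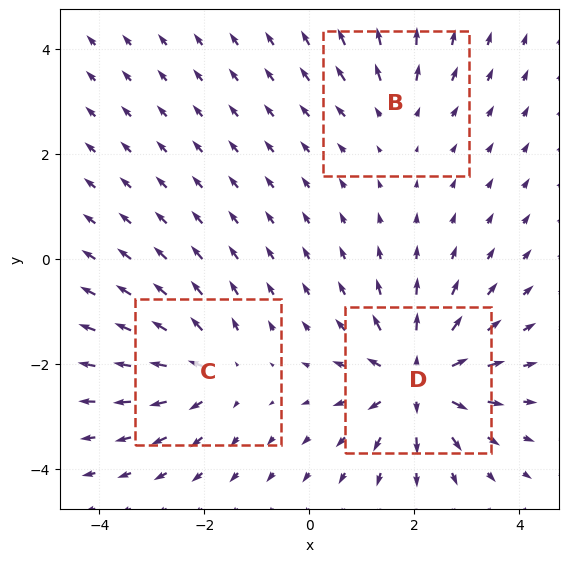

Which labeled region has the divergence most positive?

D

Divergence at each region's feature centre — B: about +2, C: about +4, D: about +6. Region D is most positive.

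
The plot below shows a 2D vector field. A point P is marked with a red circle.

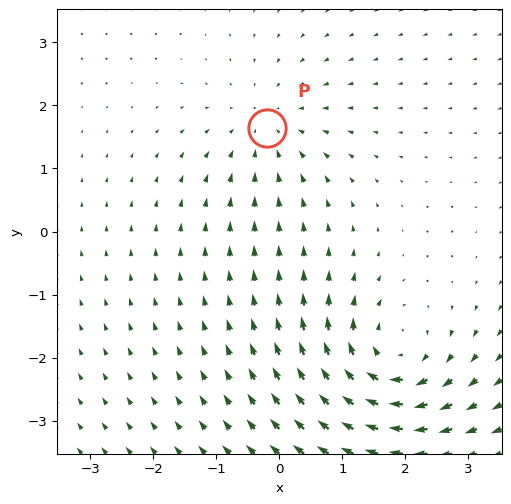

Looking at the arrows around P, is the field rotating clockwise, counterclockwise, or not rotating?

not rotating

Near P at (-0.2, 1.6) the arrows show no circulation. The curl there is ≈0.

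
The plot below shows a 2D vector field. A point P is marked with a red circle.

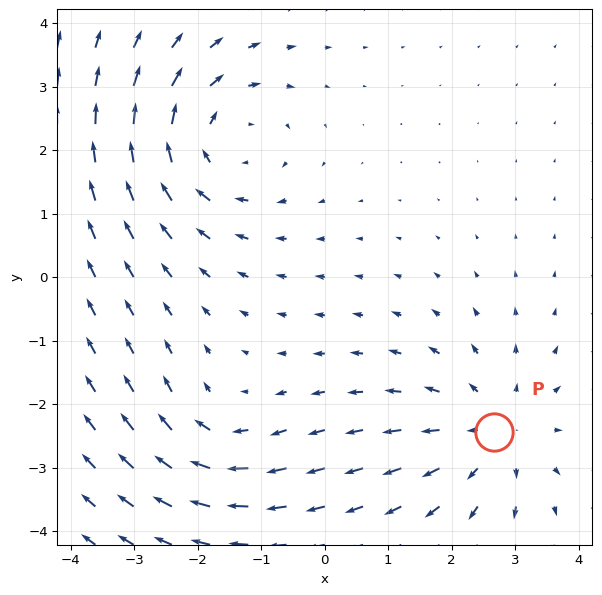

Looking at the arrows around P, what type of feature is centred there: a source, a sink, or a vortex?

source

At P (2.7, -2.4) the arrows spread outward. Divergence about +3, curl ≈0 — positive divergence with near-zero curl is a source.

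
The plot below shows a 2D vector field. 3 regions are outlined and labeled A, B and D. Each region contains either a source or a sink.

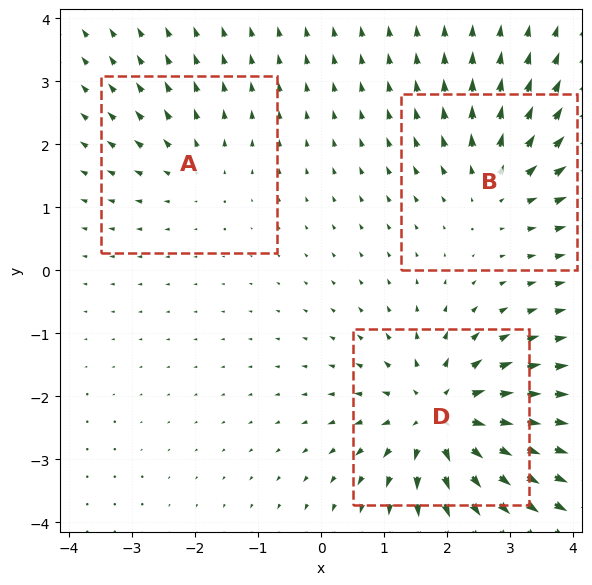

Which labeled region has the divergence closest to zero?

Divergence at each region's feature centre — A: about +2, B: about +3, D: about +5. Region A is closest to zero.

A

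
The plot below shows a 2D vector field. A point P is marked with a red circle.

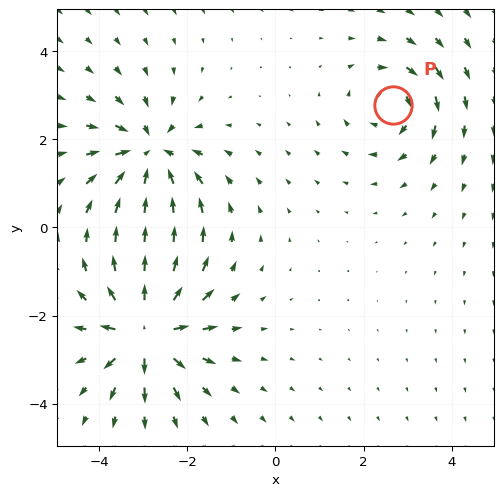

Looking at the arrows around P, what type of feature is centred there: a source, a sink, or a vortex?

vortex

At P (2.7, 2.8) the arrows circulate clockwise. Divergence ≈0, curl about -4 — near-zero divergence with nonzero curl is a vortex.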